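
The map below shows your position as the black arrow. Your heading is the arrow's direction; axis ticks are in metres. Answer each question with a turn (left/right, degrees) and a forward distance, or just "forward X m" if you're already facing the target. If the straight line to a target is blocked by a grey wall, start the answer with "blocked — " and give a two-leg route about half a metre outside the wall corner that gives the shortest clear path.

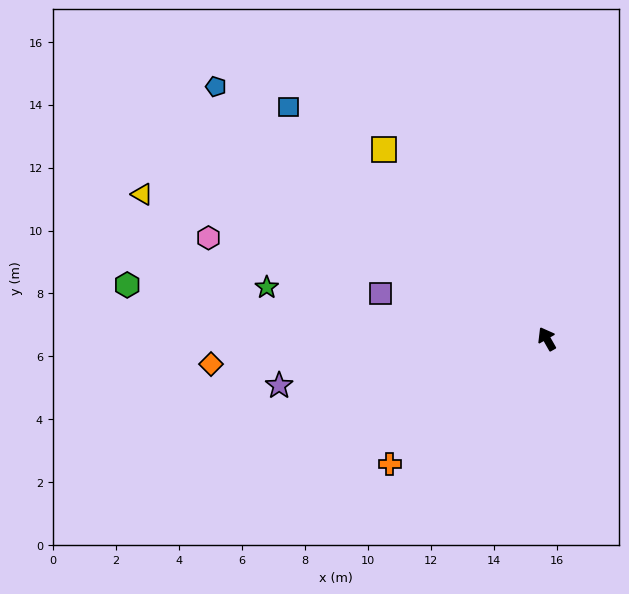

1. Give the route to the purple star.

turn left 70°, forward 8.6 m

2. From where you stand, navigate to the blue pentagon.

turn left 23°, forward 13.2 m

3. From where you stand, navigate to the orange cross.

turn left 99°, forward 6.4 m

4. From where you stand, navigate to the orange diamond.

turn left 65°, forward 10.7 m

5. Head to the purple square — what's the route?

turn left 45°, forward 5.5 m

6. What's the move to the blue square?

turn left 19°, forward 11.0 m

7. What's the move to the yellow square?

turn left 11°, forward 7.9 m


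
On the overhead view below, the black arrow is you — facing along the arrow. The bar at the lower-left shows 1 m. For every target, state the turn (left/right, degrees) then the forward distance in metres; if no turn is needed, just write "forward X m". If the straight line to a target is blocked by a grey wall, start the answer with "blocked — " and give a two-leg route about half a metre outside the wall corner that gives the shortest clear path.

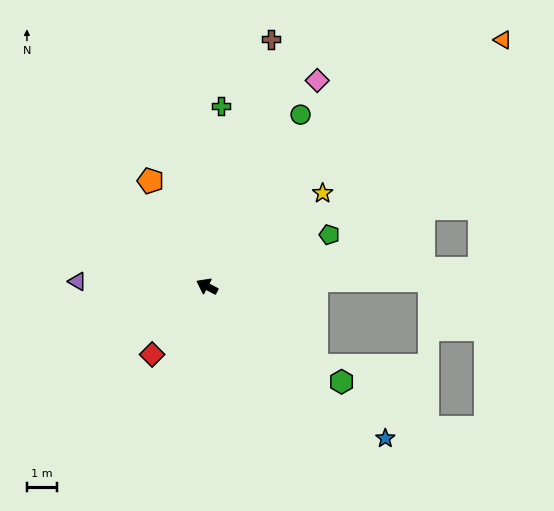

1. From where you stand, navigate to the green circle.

turn right 91°, forward 6.5 m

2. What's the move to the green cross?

turn right 67°, forward 6.1 m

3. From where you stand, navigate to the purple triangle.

turn left 25°, forward 4.3 m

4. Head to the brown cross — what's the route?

turn right 77°, forward 8.5 m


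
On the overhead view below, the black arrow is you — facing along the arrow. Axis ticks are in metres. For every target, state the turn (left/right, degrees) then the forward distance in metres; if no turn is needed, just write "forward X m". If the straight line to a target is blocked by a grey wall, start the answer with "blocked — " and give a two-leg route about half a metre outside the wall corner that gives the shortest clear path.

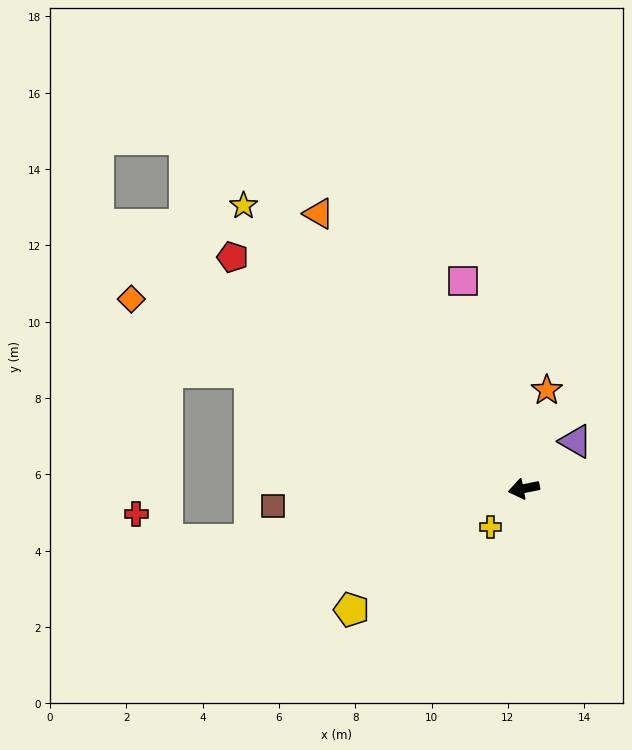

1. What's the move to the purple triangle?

turn right 149°, forward 1.8 m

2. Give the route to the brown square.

turn right 7°, forward 6.6 m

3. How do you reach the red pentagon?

turn right 50°, forward 9.7 m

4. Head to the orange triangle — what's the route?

turn right 64°, forward 9.0 m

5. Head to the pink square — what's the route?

turn right 85°, forward 5.7 m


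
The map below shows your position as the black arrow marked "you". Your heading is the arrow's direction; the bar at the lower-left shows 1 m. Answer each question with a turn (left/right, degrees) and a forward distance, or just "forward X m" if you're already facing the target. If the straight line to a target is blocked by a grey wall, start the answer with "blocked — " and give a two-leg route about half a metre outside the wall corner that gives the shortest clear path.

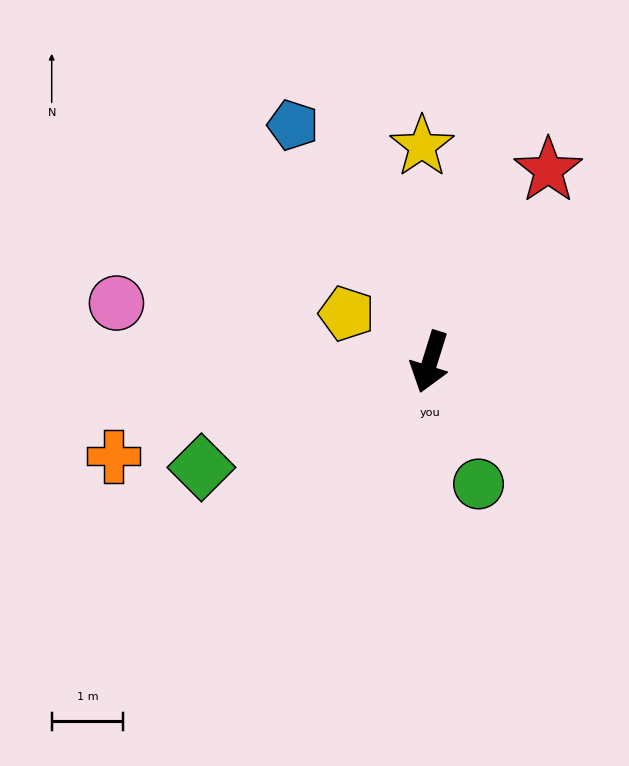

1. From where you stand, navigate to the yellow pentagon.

turn right 103°, forward 1.4 m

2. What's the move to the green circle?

turn left 39°, forward 1.8 m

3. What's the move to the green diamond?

turn right 48°, forward 3.5 m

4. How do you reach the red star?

turn left 166°, forward 3.2 m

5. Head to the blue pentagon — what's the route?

turn right 133°, forward 3.8 m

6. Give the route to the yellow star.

turn right 161°, forward 3.0 m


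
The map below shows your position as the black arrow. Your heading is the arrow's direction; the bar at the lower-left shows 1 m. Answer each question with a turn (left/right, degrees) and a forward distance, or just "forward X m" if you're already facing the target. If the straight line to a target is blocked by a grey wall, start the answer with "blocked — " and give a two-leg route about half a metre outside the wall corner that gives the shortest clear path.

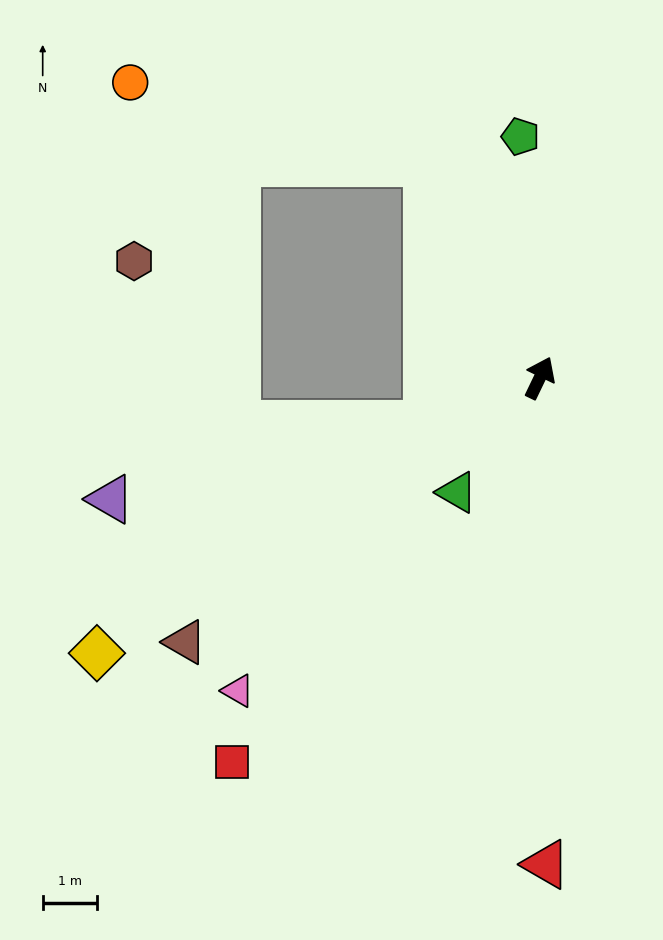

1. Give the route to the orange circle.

blocked — turn left 53°, forward 4.4 m, then turn left 47°, forward 5.6 m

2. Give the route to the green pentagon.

turn left 30°, forward 4.4 m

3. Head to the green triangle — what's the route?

turn left 170°, forward 2.6 m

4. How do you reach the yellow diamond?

turn left 148°, forward 9.6 m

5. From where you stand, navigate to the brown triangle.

turn left 152°, forward 8.1 m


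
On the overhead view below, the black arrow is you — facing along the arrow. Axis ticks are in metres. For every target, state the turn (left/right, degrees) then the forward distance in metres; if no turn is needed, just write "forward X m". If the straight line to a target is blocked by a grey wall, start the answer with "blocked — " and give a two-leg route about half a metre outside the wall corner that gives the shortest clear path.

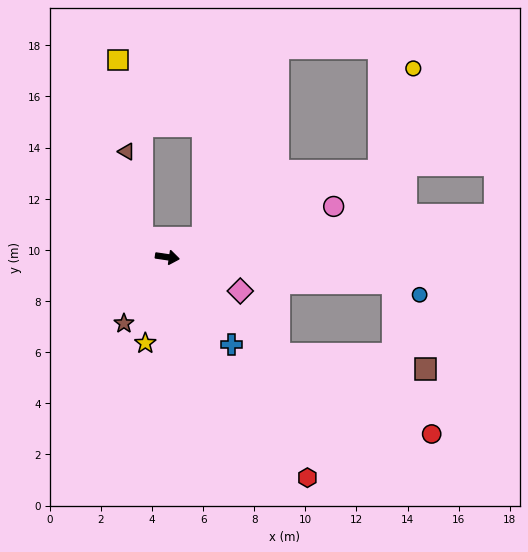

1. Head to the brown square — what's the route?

blocked — turn right 32°, forward 5.8 m, then turn left 34°, forward 5.7 m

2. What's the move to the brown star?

turn right 115°, forward 3.1 m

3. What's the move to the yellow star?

turn right 96°, forward 3.5 m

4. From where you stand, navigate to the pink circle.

turn left 25°, forward 6.8 m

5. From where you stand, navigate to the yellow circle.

blocked — turn left 31°, forward 8.9 m, then turn left 48°, forward 4.2 m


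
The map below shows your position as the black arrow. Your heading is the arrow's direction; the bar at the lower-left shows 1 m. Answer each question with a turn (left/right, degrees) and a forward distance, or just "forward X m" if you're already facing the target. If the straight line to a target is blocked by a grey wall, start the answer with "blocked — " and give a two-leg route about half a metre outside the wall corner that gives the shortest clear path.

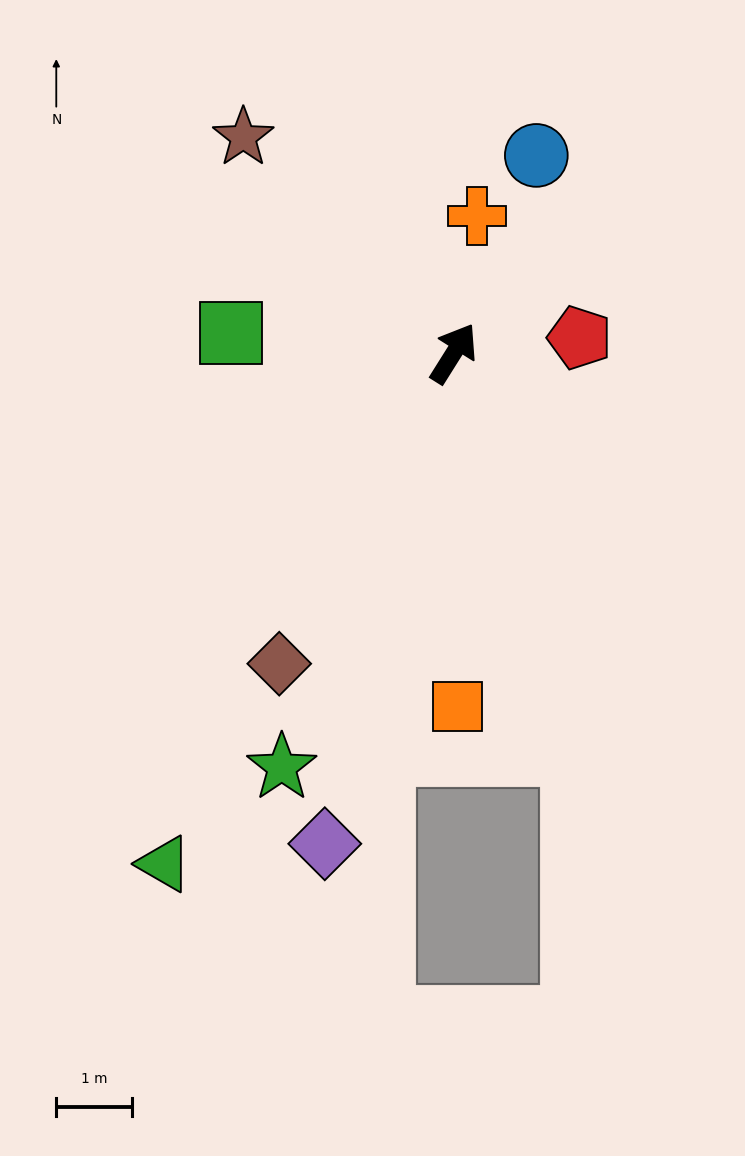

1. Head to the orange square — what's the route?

turn right 147°, forward 4.7 m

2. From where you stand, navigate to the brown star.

turn left 76°, forward 4.0 m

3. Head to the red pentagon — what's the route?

turn right 51°, forward 1.7 m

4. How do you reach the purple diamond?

turn right 163°, forward 6.7 m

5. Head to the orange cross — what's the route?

turn left 22°, forward 1.8 m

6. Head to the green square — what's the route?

turn left 117°, forward 3.0 m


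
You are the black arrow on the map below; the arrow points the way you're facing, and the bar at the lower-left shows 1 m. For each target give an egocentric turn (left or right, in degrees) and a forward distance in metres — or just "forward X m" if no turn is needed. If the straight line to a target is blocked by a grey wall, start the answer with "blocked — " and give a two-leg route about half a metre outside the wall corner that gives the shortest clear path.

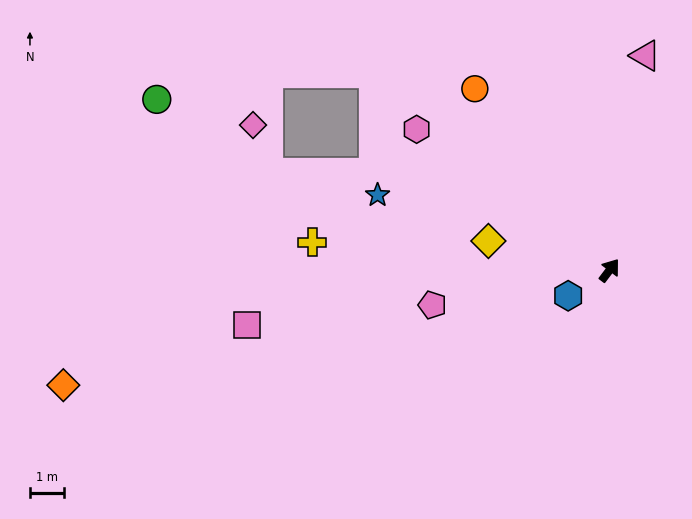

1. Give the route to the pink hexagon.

turn left 91°, forward 6.9 m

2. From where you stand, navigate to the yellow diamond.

turn left 113°, forward 3.6 m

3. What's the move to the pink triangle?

turn left 28°, forward 6.3 m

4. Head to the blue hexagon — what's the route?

turn left 159°, forward 1.4 m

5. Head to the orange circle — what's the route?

turn left 74°, forward 6.5 m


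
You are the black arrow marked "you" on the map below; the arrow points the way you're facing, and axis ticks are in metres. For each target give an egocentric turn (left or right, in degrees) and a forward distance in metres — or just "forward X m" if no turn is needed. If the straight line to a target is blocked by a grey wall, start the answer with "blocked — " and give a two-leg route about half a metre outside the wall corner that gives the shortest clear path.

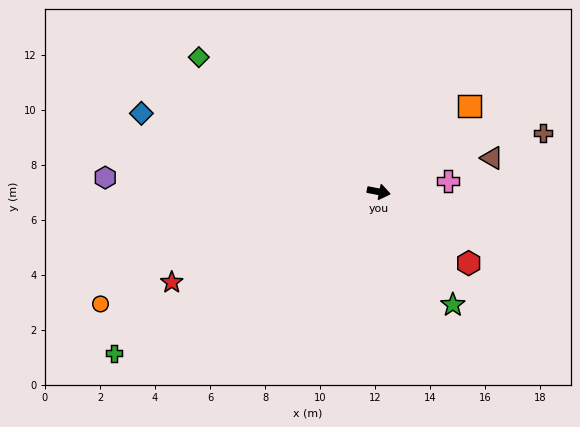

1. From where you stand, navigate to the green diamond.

turn left 154°, forward 8.2 m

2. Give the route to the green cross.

turn right 138°, forward 11.3 m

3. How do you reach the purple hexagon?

turn right 172°, forward 10.0 m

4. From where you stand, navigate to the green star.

turn right 46°, forward 4.9 m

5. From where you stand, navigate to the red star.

turn right 145°, forward 8.2 m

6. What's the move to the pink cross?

turn left 20°, forward 2.5 m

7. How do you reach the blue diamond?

turn left 173°, forward 9.1 m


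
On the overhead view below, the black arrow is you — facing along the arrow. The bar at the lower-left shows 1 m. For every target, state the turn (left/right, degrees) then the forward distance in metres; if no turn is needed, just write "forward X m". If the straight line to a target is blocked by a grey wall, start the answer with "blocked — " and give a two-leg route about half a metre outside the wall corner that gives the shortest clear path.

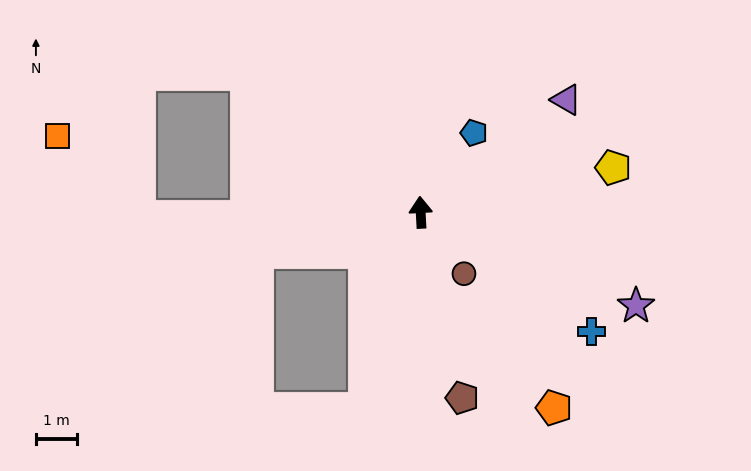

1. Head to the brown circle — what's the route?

turn right 148°, forward 1.8 m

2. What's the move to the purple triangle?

turn right 55°, forward 4.5 m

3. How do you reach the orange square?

blocked — turn left 88°, forward 6.8 m, then turn right 46°, forward 2.8 m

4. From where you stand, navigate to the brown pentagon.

turn right 170°, forward 4.6 m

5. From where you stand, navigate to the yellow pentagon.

turn right 80°, forward 4.8 m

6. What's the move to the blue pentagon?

turn right 37°, forward 2.3 m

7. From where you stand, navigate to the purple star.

turn right 116°, forward 5.7 m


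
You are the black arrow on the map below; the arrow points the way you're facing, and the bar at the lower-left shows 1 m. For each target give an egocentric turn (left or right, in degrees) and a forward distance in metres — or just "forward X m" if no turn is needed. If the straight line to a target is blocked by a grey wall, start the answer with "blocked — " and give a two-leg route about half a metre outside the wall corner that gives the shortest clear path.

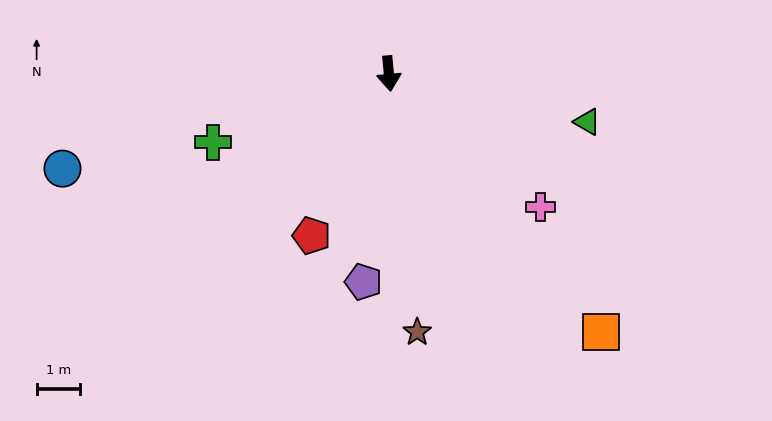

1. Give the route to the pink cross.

turn left 43°, forward 4.6 m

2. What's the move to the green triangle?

turn left 71°, forward 4.7 m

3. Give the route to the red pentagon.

turn right 31°, forward 4.1 m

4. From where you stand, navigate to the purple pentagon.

turn right 12°, forward 4.8 m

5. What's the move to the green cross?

turn right 74°, forward 4.3 m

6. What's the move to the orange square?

turn left 34°, forward 7.6 m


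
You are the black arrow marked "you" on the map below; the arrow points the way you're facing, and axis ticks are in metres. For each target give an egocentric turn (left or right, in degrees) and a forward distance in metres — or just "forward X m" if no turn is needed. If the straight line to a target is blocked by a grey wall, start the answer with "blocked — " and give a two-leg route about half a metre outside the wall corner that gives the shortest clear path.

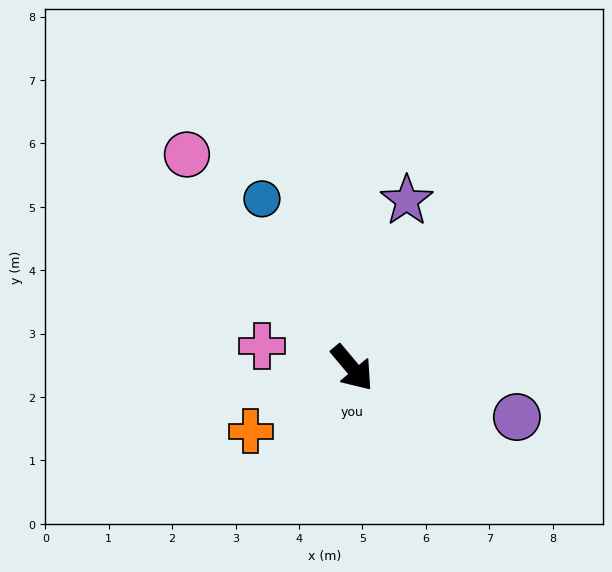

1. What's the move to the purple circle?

turn left 33°, forward 2.7 m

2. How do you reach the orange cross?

turn right 98°, forward 1.9 m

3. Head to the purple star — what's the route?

turn left 122°, forward 2.8 m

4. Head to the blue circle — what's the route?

turn left 168°, forward 3.0 m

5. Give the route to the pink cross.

turn right 144°, forward 1.5 m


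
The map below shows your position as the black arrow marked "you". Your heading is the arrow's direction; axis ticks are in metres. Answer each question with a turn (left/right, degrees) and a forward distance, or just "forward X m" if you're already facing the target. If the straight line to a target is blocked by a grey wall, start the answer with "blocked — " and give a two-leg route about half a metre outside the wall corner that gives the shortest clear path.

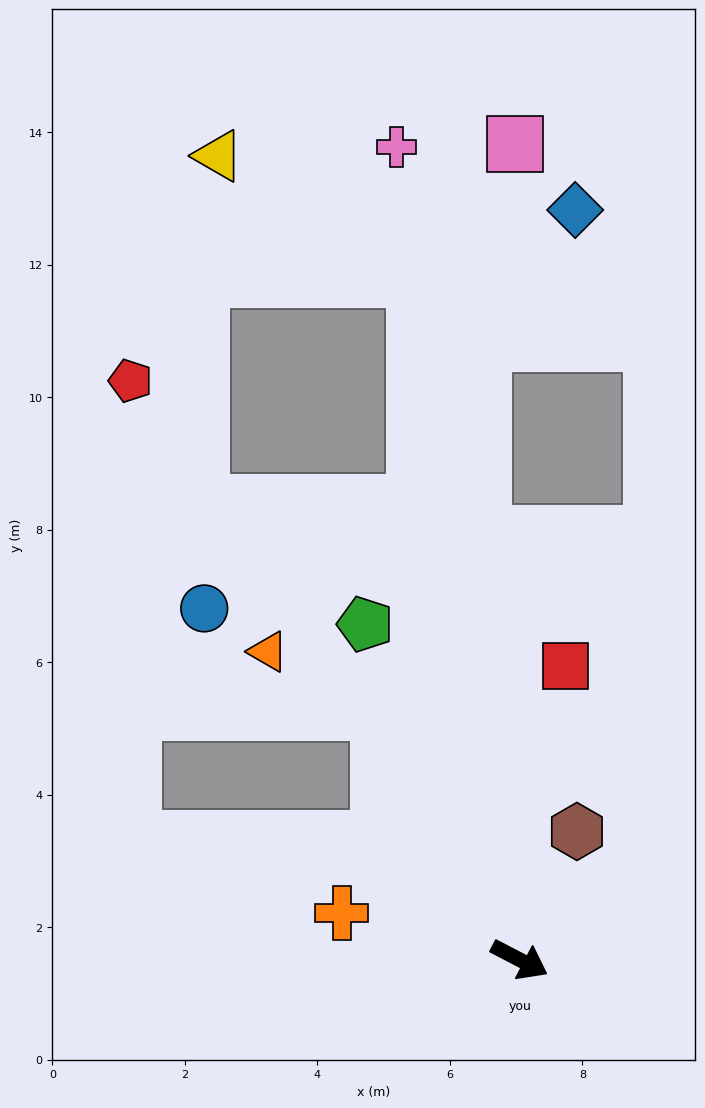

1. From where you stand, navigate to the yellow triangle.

blocked — turn left 126°, forward 10.4 m, then turn left 49°, forward 3.5 m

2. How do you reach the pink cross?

turn left 126°, forward 12.4 m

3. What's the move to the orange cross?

turn right 167°, forward 2.8 m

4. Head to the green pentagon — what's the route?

turn left 142°, forward 5.6 m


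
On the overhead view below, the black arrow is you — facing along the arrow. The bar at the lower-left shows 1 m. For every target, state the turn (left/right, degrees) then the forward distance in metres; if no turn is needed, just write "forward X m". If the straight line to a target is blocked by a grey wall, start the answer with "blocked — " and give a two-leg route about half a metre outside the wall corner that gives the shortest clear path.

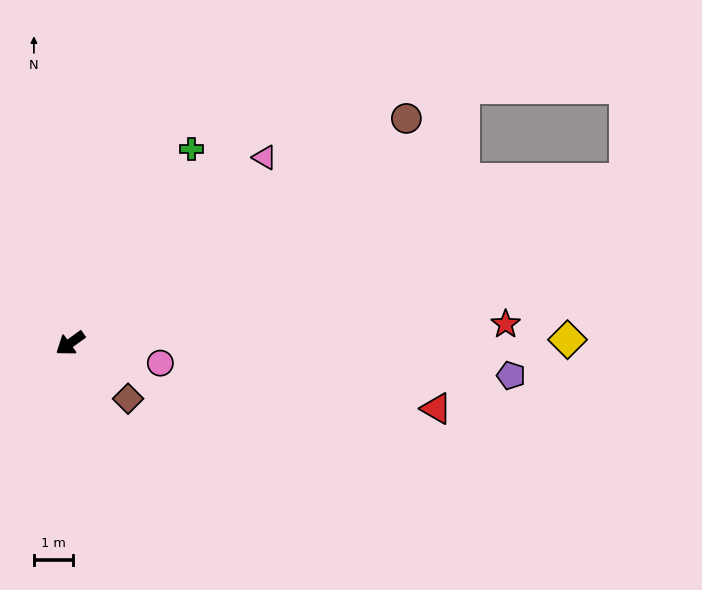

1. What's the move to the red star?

turn left 147°, forward 11.1 m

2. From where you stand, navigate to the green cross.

turn right 158°, forward 5.8 m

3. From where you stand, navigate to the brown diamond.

turn left 100°, forward 2.0 m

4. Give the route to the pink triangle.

turn right 172°, forward 6.8 m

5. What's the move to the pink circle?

turn left 132°, forward 2.3 m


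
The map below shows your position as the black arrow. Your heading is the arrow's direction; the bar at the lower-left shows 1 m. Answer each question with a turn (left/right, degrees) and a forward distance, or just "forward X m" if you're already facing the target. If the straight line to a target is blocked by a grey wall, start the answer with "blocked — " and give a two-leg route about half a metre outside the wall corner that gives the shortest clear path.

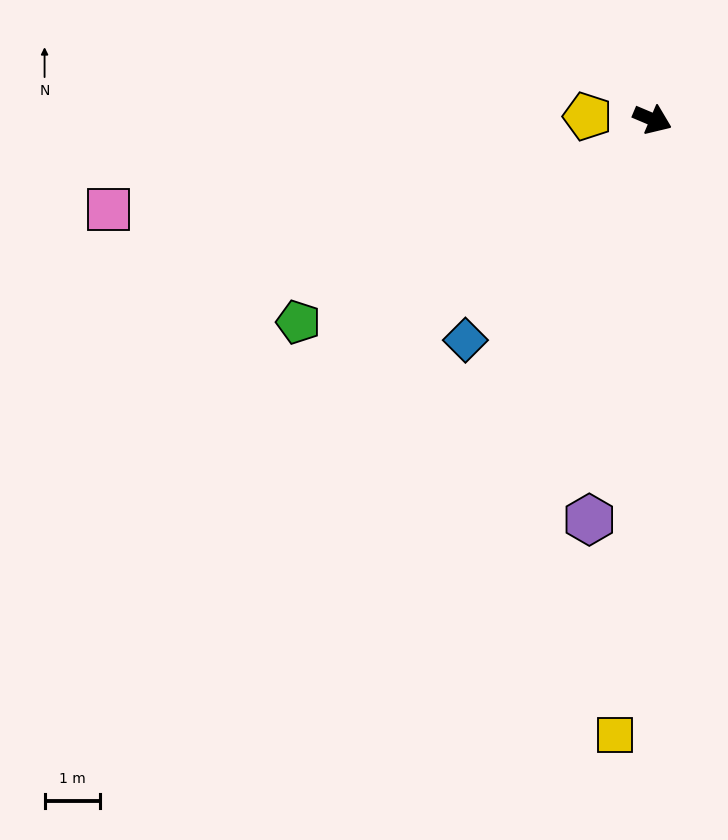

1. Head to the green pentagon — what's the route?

turn right 127°, forward 7.3 m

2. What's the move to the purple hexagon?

turn right 76°, forward 7.3 m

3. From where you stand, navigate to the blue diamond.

turn right 107°, forward 5.2 m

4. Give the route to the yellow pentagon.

turn right 160°, forward 1.2 m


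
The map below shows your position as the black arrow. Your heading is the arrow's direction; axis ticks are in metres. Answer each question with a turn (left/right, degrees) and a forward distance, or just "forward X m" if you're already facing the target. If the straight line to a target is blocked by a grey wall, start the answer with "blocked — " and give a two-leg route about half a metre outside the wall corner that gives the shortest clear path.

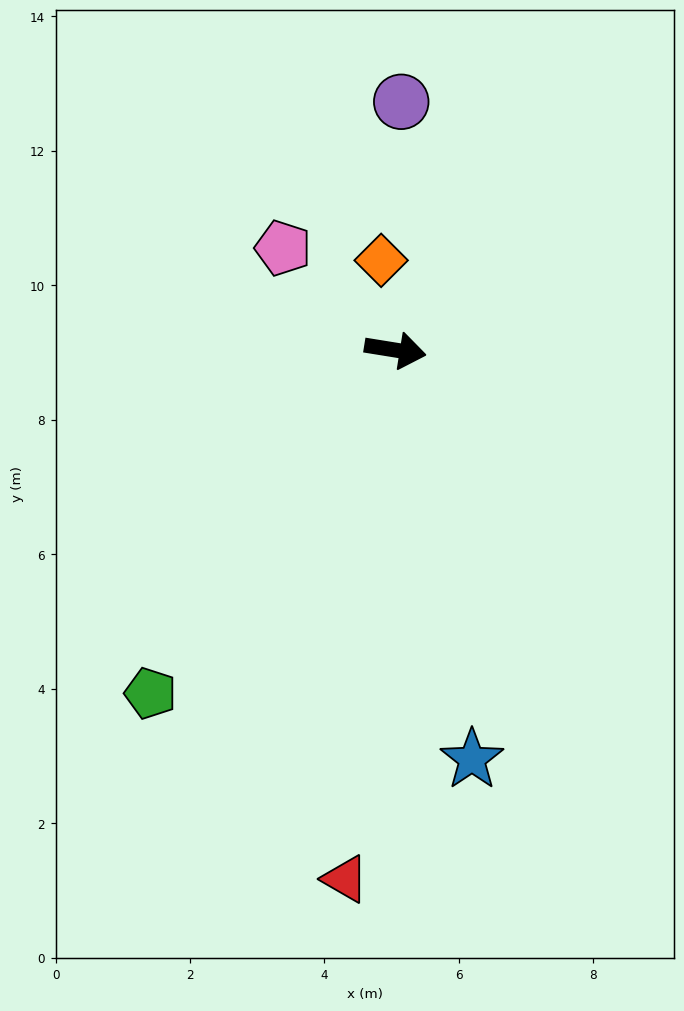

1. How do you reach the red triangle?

turn right 86°, forward 7.9 m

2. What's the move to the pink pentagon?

turn left 147°, forward 2.3 m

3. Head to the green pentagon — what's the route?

turn right 116°, forward 6.3 m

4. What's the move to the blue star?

turn right 70°, forward 6.2 m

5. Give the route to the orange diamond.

turn left 108°, forward 1.4 m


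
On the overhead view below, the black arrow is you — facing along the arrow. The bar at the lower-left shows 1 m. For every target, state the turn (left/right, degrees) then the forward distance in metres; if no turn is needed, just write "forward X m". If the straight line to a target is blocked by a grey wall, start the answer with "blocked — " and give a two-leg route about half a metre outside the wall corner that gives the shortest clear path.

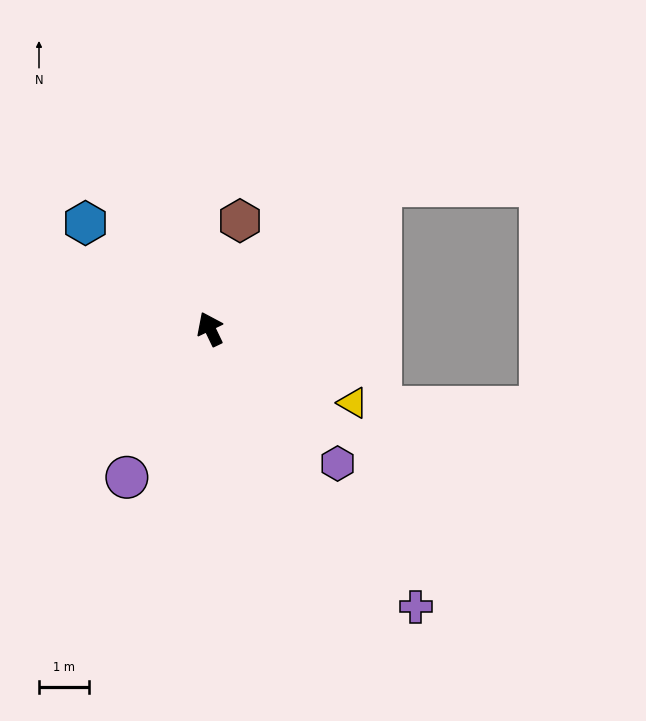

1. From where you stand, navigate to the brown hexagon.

turn right 41°, forward 2.3 m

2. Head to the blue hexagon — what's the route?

turn left 24°, forward 3.3 m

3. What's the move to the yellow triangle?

turn right 143°, forward 3.2 m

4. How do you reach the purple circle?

turn left 125°, forward 3.4 m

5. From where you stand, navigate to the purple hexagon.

turn right 162°, forward 3.7 m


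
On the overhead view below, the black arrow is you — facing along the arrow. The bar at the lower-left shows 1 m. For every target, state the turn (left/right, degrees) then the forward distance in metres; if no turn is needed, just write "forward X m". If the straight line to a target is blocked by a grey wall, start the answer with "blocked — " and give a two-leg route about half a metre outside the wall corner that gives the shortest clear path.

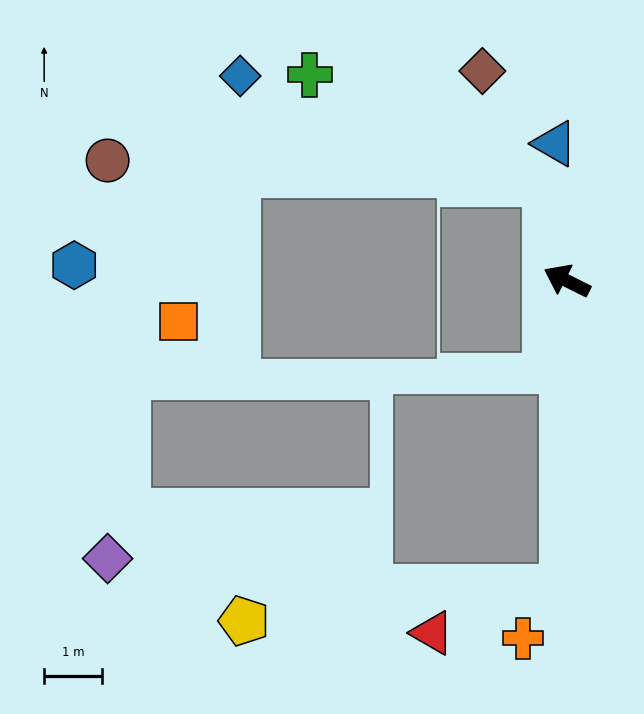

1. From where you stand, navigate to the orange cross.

blocked — turn left 116°, forward 5.3 m, then turn right 39°, forward 1.1 m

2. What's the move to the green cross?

blocked — turn right 52°, forward 1.7 m, then turn left 54°, forward 4.5 m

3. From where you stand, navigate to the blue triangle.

turn right 58°, forward 2.4 m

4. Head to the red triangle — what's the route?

blocked — turn left 116°, forward 5.3 m, then turn right 71°, forward 2.4 m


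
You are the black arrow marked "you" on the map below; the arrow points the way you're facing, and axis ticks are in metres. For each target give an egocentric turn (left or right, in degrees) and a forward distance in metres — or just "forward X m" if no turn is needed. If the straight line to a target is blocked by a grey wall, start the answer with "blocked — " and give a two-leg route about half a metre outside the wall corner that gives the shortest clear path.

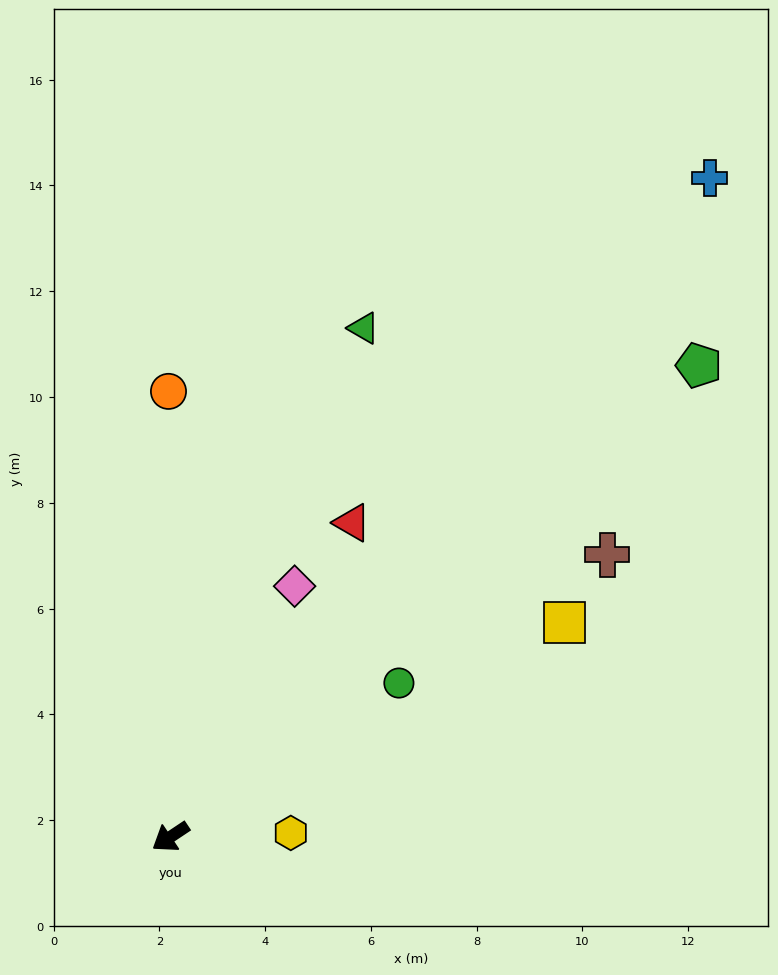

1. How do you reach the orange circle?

turn right 123°, forward 8.4 m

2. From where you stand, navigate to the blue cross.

turn right 163°, forward 16.1 m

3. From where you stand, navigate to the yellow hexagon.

turn left 148°, forward 2.3 m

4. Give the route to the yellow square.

turn left 175°, forward 8.5 m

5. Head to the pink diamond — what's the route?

turn right 150°, forward 5.3 m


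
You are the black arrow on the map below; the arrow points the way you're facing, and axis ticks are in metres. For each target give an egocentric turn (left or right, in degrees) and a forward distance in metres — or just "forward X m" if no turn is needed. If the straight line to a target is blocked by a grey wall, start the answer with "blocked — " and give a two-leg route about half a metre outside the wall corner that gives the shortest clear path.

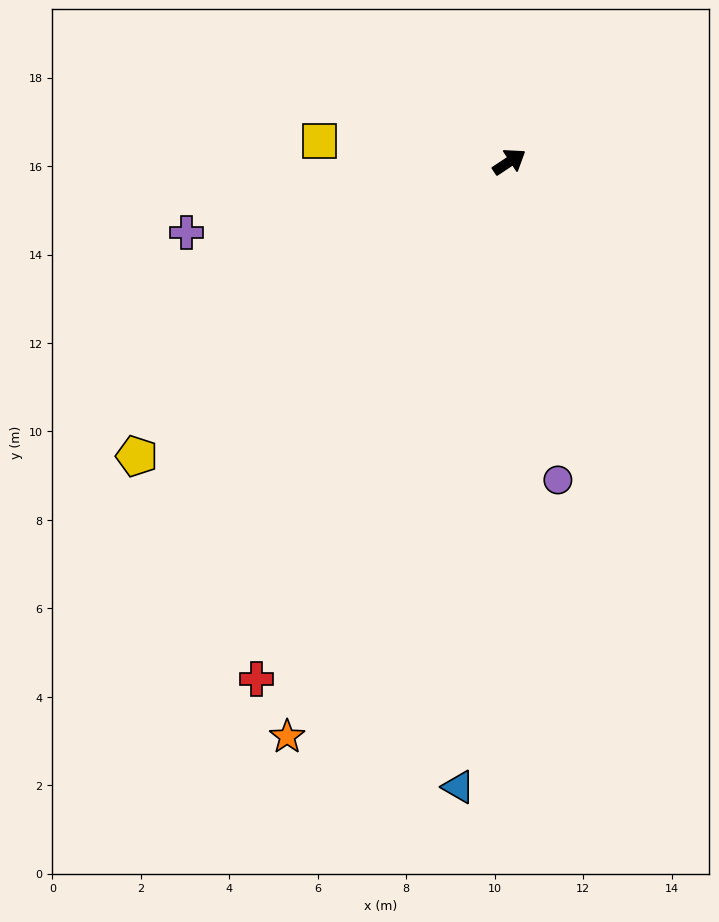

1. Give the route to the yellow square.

turn left 140°, forward 4.3 m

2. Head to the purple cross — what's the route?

turn left 159°, forward 7.5 m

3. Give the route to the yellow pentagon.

turn right 175°, forward 10.7 m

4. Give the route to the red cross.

turn right 150°, forward 13.0 m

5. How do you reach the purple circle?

turn right 115°, forward 7.3 m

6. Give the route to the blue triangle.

turn right 128°, forward 14.2 m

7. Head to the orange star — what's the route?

turn right 145°, forward 13.9 m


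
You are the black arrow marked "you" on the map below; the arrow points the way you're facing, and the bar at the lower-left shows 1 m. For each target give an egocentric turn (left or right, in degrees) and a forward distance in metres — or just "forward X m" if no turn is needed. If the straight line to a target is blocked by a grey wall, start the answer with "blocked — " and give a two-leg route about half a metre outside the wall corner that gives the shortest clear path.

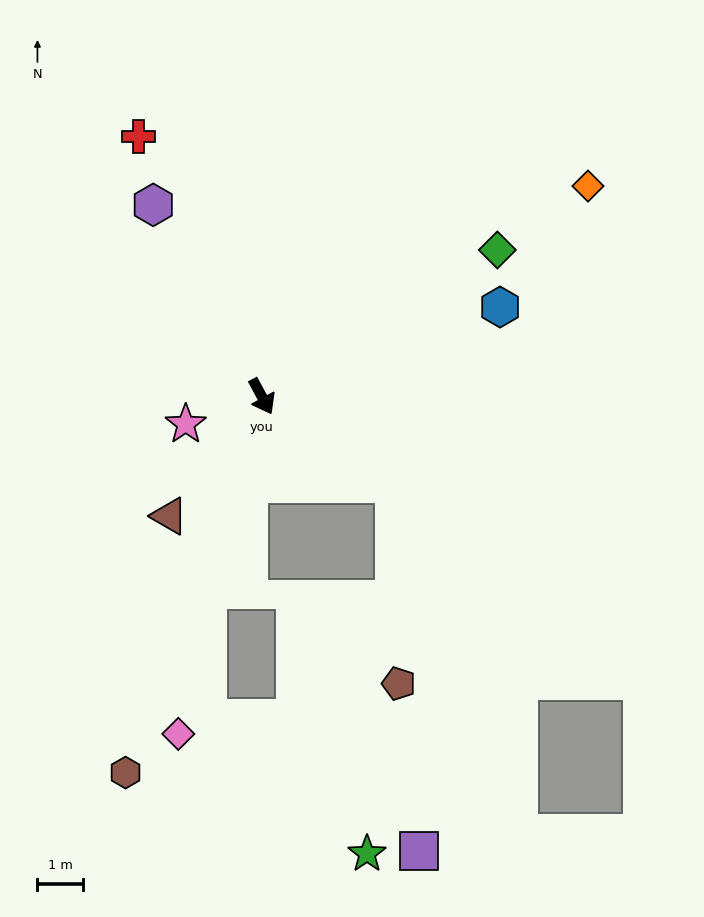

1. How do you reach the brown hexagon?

turn right 48°, forward 8.8 m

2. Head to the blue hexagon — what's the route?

turn left 82°, forward 5.6 m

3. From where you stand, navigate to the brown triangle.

turn right 66°, forward 3.3 m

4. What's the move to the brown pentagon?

blocked — turn left 28°, forward 3.5 m, then turn right 55°, forward 4.4 m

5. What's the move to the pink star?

turn right 98°, forward 1.8 m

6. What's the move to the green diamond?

turn left 93°, forward 6.1 m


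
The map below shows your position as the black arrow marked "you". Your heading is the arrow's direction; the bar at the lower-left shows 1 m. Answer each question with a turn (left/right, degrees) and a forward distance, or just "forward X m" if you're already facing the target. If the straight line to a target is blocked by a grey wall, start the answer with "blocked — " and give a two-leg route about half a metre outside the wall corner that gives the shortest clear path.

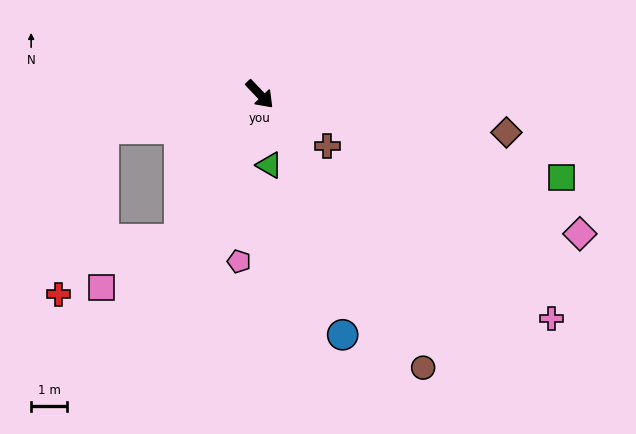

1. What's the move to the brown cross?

turn left 9°, forward 2.4 m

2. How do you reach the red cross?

blocked — turn right 121°, forward 4.4 m, then turn left 62°, forward 4.8 m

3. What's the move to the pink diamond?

turn left 23°, forward 9.7 m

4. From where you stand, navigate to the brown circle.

turn right 13°, forward 8.8 m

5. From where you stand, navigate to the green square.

turn left 31°, forward 8.7 m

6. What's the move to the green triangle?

turn right 36°, forward 2.0 m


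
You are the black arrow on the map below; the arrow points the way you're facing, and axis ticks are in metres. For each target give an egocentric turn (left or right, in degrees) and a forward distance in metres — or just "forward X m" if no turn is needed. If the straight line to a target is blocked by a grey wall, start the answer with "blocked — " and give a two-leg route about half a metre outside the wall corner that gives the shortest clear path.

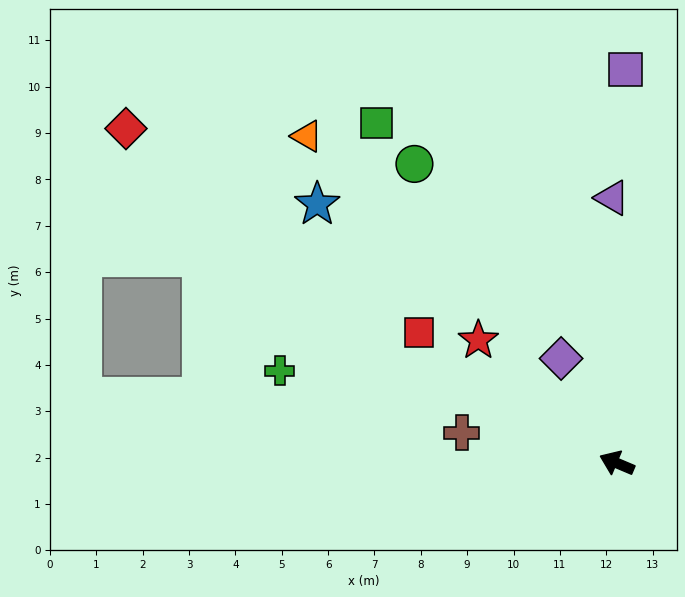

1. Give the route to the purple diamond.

turn right 39°, forward 2.6 m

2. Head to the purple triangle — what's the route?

turn right 66°, forward 5.7 m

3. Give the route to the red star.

turn right 19°, forward 4.0 m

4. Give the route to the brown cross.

turn left 12°, forward 3.4 m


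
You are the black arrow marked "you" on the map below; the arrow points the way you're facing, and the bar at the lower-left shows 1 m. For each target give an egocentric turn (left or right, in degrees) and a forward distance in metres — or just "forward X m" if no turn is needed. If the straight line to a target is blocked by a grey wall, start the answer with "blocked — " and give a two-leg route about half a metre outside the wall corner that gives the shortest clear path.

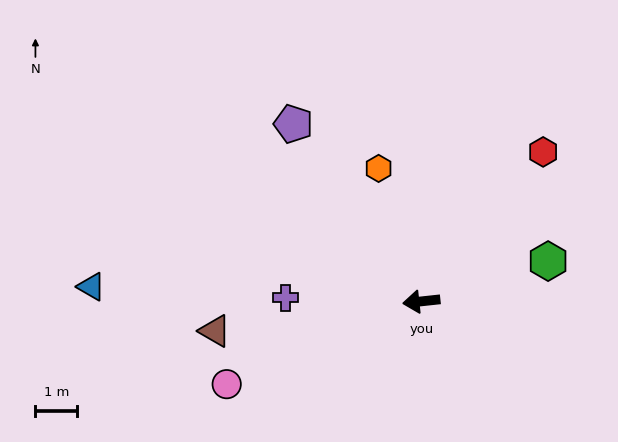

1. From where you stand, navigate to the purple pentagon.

turn right 60°, forward 5.3 m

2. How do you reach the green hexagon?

turn right 169°, forward 3.2 m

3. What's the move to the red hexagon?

turn right 135°, forward 4.6 m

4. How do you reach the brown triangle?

turn left 2°, forward 5.0 m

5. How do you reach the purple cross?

turn right 8°, forward 3.3 m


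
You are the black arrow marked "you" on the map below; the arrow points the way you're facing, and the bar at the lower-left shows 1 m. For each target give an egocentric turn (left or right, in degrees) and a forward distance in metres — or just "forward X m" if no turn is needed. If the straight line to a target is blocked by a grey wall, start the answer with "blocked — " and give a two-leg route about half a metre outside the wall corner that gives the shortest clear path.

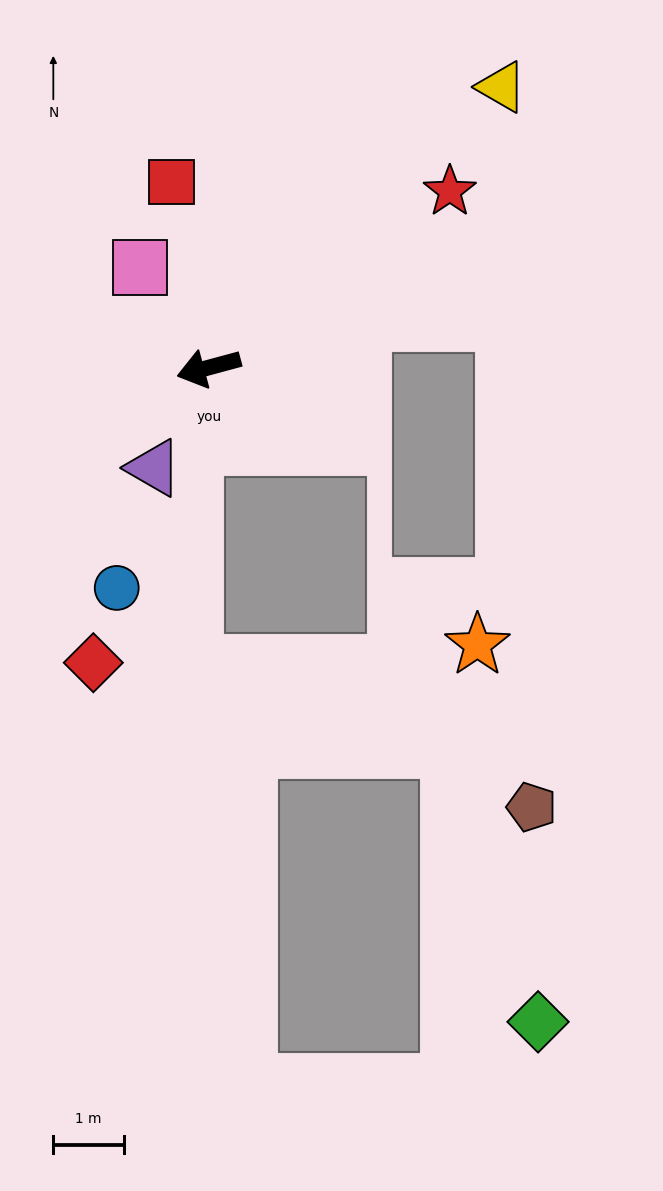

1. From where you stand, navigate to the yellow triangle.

turn right 151°, forward 5.7 m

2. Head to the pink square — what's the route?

turn right 71°, forward 1.7 m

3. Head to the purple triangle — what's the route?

turn left 46°, forward 1.6 m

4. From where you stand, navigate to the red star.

turn right 159°, forward 4.2 m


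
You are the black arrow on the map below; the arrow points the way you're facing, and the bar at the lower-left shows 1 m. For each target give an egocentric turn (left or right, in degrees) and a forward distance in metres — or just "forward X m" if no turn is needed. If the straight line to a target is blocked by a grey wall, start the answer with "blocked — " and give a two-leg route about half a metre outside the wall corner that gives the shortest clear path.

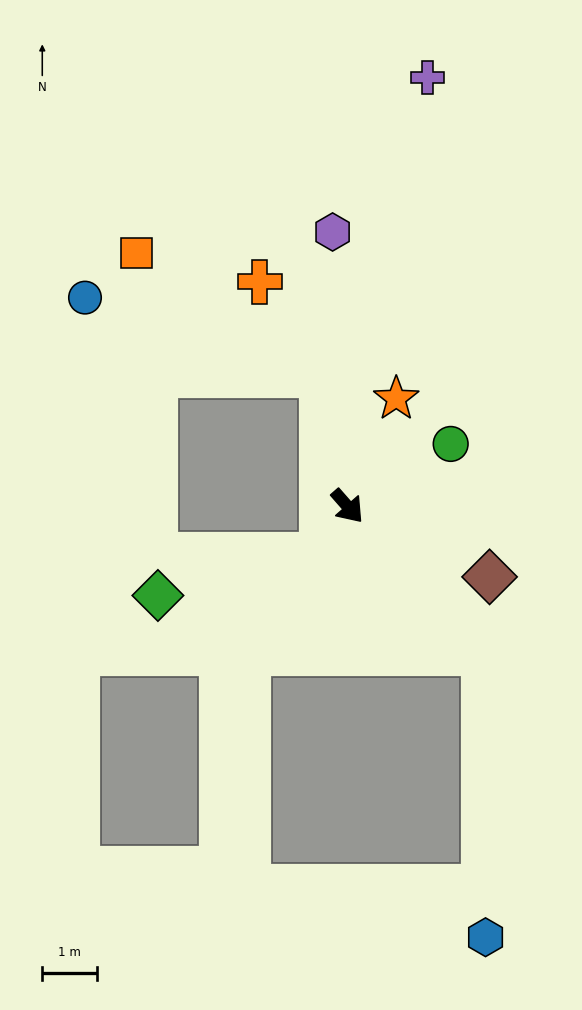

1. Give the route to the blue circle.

blocked — turn left 150°, forward 2.5 m, then turn left 61°, forward 4.6 m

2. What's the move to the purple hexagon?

turn left 142°, forward 5.0 m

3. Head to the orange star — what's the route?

turn left 114°, forward 2.2 m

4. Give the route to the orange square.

blocked — turn left 150°, forward 2.5 m, then turn left 46°, forward 4.1 m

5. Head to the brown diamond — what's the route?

turn left 22°, forward 2.9 m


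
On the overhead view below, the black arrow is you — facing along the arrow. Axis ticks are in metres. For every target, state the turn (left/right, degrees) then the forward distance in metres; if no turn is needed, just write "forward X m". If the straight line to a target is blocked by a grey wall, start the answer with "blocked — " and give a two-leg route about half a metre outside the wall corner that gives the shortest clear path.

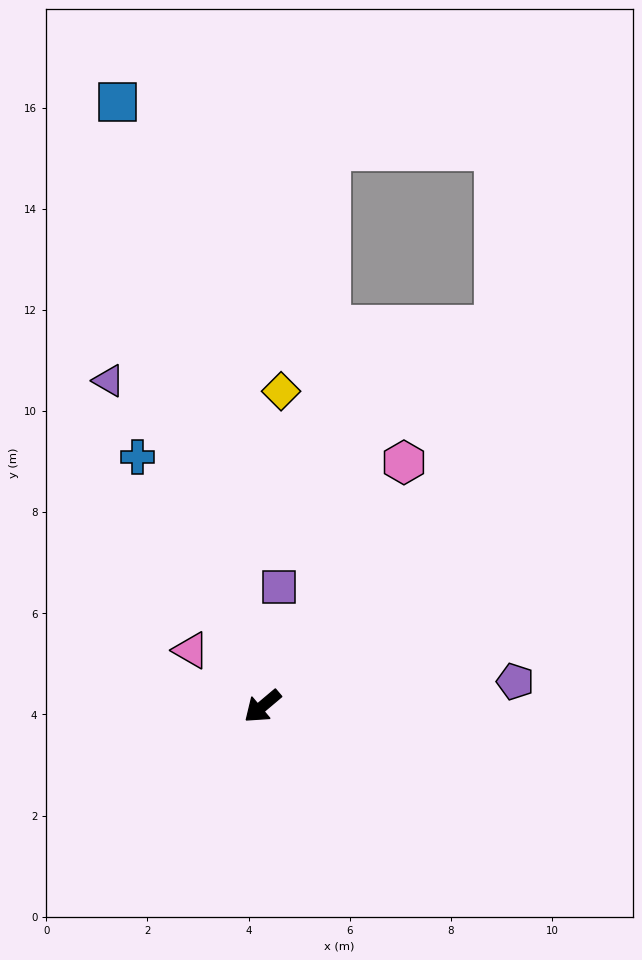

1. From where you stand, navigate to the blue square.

turn right 117°, forward 12.3 m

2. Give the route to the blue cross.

turn right 104°, forward 5.5 m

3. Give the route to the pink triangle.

turn right 78°, forward 1.8 m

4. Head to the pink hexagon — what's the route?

turn right 160°, forward 5.6 m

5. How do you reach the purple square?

turn right 138°, forward 2.4 m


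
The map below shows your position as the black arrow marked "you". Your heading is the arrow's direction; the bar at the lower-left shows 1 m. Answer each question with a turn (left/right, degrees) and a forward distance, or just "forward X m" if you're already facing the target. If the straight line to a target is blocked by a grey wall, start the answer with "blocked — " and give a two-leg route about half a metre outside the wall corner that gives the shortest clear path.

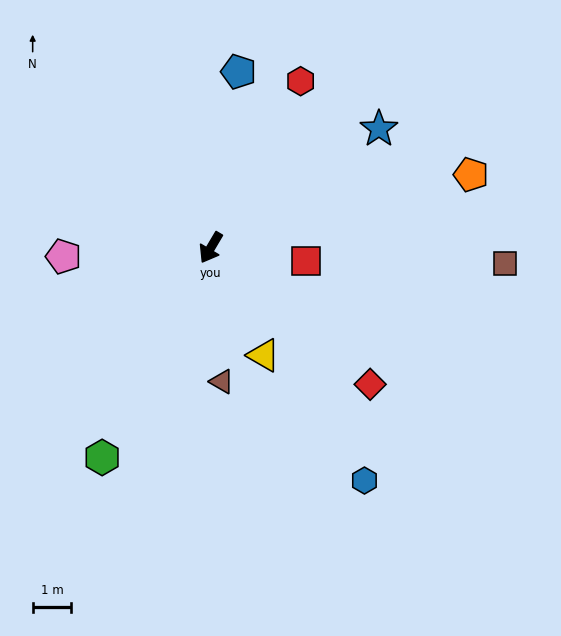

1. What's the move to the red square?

turn left 113°, forward 2.5 m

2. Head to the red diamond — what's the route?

turn left 80°, forward 5.4 m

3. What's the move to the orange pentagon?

turn left 136°, forward 7.0 m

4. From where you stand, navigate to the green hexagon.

turn left 3°, forward 6.1 m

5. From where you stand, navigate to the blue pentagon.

turn right 158°, forward 4.6 m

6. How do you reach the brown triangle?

turn left 35°, forward 3.5 m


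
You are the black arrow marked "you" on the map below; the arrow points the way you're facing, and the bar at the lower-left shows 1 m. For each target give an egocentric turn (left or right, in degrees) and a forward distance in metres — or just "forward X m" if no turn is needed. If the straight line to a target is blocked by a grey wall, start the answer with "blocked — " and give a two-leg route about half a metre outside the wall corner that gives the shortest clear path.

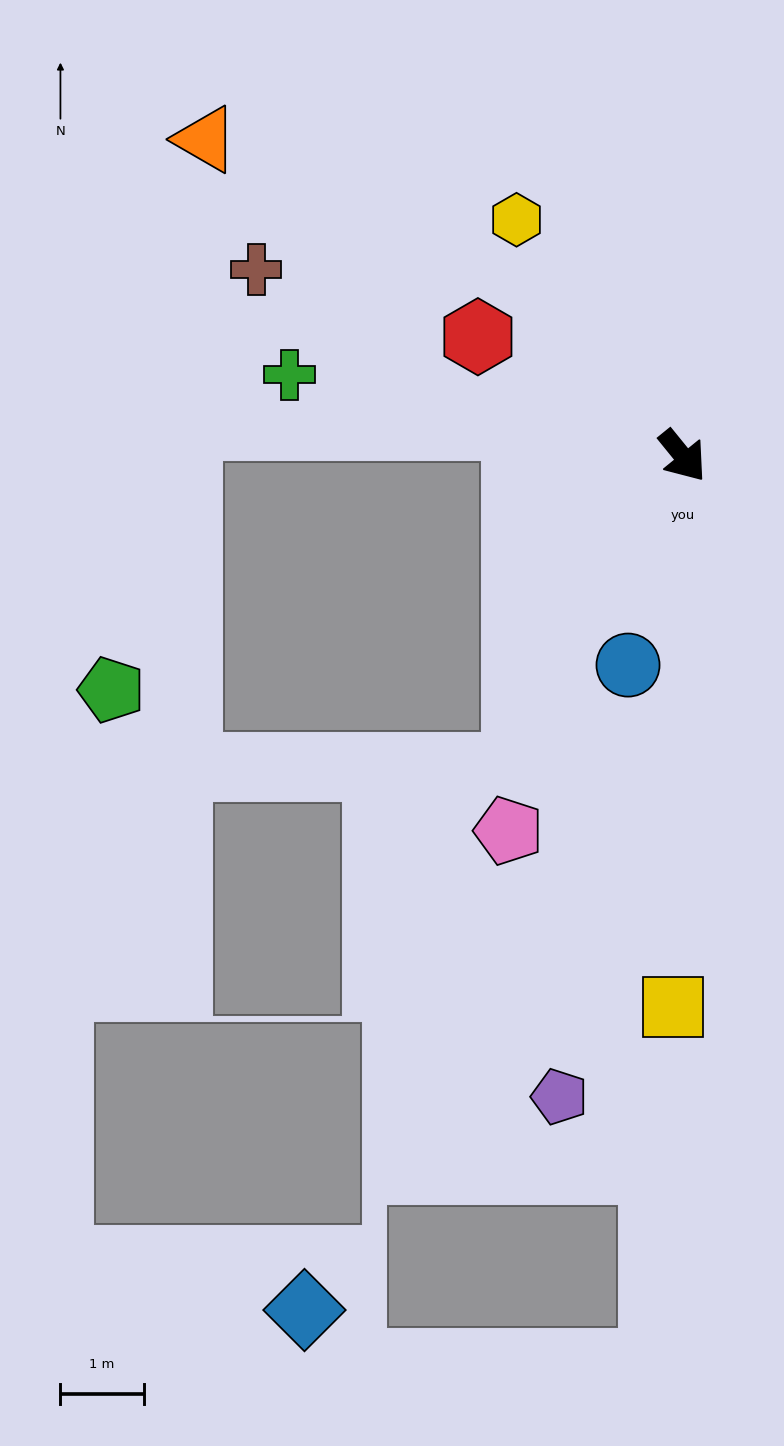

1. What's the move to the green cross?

turn right 141°, forward 4.8 m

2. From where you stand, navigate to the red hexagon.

turn right 159°, forward 2.8 m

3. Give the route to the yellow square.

turn right 40°, forward 6.6 m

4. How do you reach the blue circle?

turn right 54°, forward 2.6 m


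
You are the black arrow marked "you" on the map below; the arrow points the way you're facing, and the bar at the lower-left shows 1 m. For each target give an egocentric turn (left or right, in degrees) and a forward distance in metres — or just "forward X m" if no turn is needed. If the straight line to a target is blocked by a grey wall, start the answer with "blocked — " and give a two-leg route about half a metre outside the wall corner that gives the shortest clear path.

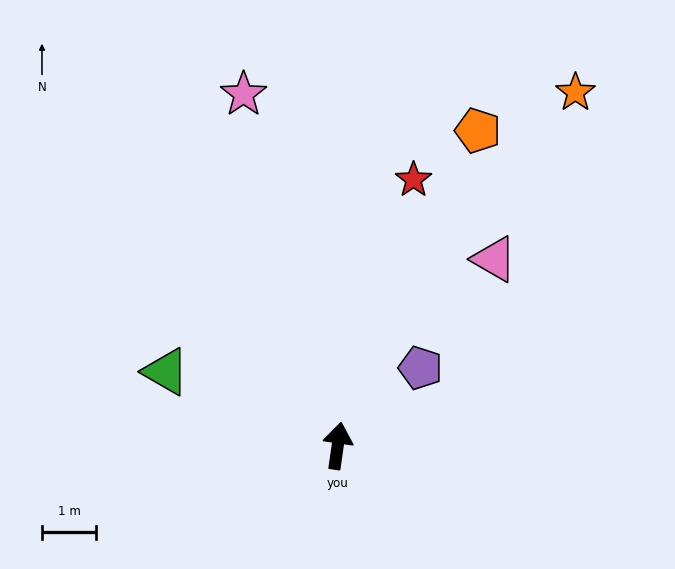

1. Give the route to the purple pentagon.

turn right 39°, forward 2.1 m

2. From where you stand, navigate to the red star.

turn right 8°, forward 5.1 m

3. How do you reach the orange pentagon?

turn right 16°, forward 6.4 m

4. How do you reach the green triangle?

turn left 75°, forward 3.5 m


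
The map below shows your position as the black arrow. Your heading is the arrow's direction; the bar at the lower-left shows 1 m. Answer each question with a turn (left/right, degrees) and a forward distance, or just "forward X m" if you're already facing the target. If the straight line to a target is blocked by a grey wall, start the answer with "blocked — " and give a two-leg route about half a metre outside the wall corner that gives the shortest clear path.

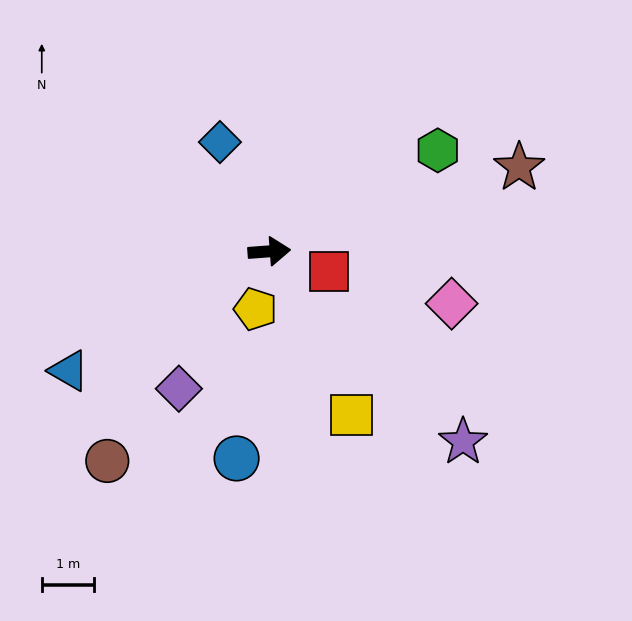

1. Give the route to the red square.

turn right 23°, forward 1.2 m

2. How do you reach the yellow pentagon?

turn right 108°, forward 1.1 m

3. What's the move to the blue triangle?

turn right 153°, forward 4.4 m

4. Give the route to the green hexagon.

turn left 27°, forward 3.7 m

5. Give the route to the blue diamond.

turn left 110°, forward 2.3 m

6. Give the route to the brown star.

turn left 14°, forward 5.0 m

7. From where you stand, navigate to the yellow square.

turn right 68°, forward 3.5 m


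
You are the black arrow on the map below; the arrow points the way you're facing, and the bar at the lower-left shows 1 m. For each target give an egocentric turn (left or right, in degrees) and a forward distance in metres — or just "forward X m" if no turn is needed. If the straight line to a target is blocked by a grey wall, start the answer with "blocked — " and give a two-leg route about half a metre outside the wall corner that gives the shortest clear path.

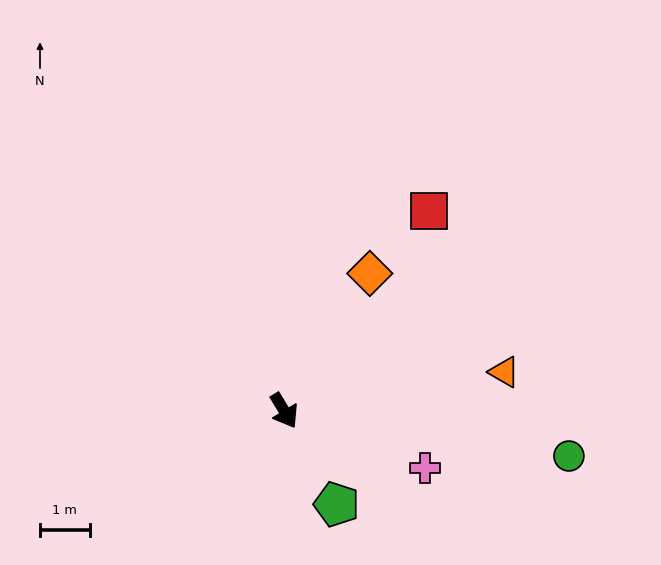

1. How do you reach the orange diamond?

turn left 117°, forward 3.3 m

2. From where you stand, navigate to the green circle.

turn left 50°, forward 5.8 m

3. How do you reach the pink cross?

turn left 37°, forward 3.1 m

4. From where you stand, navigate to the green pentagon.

forward 2.2 m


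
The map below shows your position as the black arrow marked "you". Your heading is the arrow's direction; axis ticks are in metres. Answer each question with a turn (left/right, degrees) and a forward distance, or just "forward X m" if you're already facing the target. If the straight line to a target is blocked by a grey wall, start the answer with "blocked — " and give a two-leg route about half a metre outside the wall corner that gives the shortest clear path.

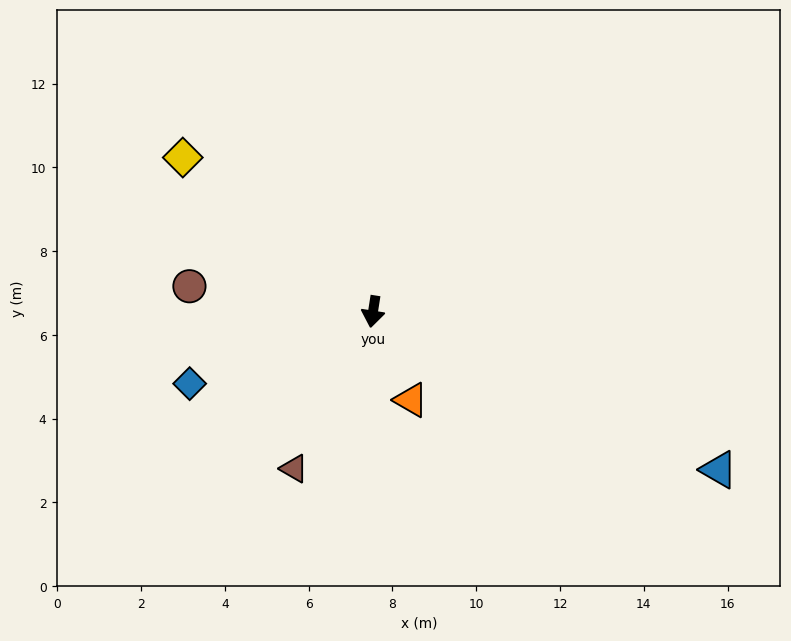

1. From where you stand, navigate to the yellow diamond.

turn right 120°, forward 5.8 m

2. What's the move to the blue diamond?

turn right 60°, forward 4.7 m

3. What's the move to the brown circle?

turn right 89°, forward 4.4 m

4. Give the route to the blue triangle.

turn left 74°, forward 9.1 m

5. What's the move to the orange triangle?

turn left 32°, forward 2.3 m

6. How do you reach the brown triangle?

turn right 18°, forward 4.2 m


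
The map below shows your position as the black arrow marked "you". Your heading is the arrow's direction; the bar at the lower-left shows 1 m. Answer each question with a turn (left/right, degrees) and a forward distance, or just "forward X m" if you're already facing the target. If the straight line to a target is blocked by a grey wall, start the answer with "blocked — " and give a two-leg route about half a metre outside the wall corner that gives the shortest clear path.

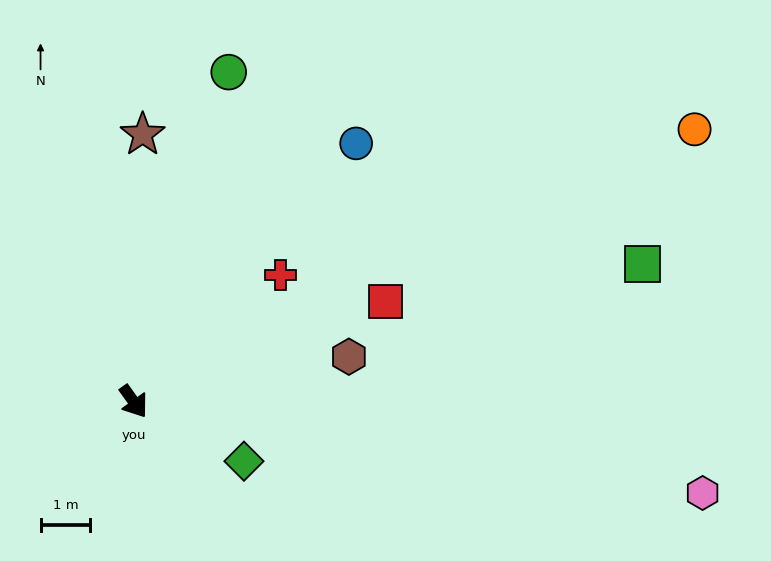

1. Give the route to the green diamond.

turn left 26°, forward 2.5 m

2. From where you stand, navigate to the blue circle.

turn left 104°, forward 6.8 m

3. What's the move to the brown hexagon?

turn left 66°, forward 4.4 m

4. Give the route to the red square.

turn left 76°, forward 5.4 m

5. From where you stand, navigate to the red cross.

turn left 95°, forward 3.9 m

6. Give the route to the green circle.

turn left 128°, forward 6.9 m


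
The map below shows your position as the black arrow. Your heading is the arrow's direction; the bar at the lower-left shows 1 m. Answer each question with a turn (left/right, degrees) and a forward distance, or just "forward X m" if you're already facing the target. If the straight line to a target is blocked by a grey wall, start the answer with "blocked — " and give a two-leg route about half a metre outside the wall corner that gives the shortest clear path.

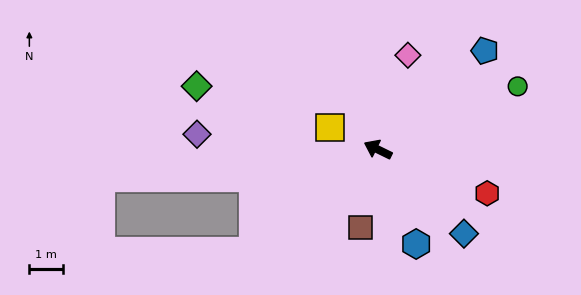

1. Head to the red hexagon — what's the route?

turn right 176°, forward 3.5 m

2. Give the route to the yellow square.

forward 1.6 m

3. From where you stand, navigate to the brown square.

turn left 104°, forward 2.4 m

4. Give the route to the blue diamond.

turn left 162°, forward 3.6 m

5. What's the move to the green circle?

turn right 130°, forward 4.5 m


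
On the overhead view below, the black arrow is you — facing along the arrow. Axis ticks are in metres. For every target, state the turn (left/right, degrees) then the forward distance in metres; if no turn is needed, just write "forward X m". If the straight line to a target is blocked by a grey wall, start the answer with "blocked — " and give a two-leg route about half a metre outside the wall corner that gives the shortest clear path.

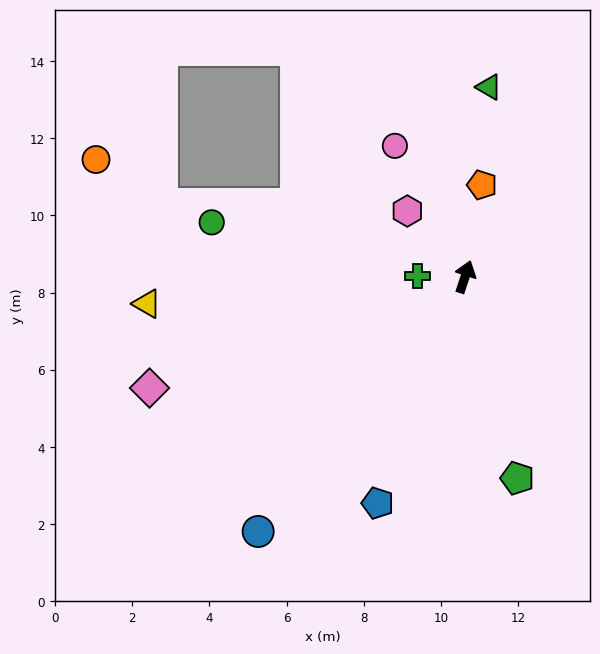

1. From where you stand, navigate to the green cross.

turn left 107°, forward 1.2 m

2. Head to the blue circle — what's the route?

turn left 159°, forward 8.5 m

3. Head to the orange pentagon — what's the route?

turn left 8°, forward 2.4 m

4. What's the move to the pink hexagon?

turn left 59°, forward 2.3 m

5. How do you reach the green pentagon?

turn right 147°, forward 5.4 m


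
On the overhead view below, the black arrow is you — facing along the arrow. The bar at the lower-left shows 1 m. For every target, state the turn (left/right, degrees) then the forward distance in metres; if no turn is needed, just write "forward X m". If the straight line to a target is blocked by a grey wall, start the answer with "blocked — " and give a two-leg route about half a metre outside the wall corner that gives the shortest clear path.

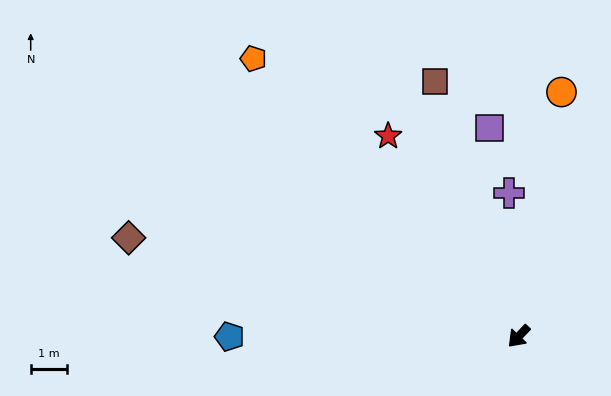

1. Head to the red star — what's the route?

turn right 103°, forward 6.6 m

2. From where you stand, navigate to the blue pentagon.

turn right 46°, forward 8.0 m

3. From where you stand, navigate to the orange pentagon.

turn right 93°, forward 10.6 m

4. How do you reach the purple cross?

turn right 132°, forward 4.0 m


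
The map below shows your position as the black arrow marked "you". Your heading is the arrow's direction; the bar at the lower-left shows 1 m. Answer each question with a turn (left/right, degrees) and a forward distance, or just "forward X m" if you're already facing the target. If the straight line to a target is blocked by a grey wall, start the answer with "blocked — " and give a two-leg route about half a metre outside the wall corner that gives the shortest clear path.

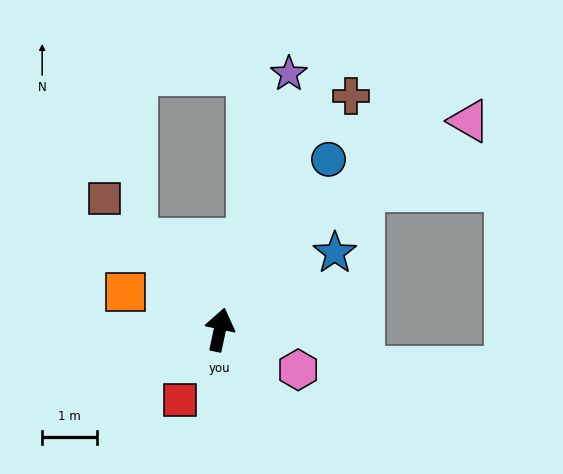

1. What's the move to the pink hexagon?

turn right 105°, forward 1.6 m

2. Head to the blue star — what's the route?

turn right 44°, forward 2.5 m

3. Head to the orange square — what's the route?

turn left 80°, forward 1.9 m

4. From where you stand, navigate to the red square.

turn left 163°, forward 1.5 m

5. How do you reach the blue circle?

turn right 21°, forward 3.7 m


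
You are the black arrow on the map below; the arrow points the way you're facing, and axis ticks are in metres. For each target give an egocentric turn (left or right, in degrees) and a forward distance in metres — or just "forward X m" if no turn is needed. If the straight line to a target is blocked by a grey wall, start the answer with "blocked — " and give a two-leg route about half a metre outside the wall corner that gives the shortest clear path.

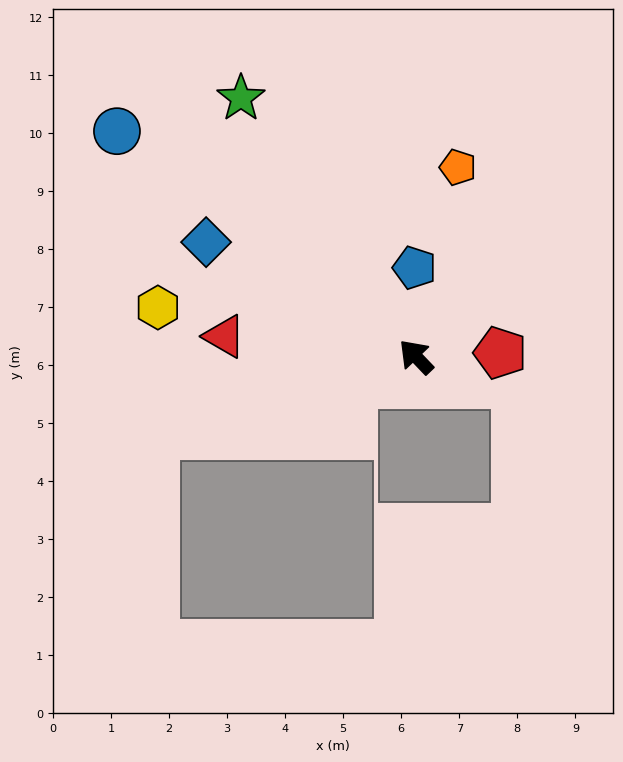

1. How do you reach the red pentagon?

turn right 131°, forward 1.5 m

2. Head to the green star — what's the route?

turn right 10°, forward 5.4 m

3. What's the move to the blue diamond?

turn left 18°, forward 4.1 m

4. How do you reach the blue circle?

turn left 9°, forward 6.5 m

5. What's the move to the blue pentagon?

turn right 43°, forward 1.5 m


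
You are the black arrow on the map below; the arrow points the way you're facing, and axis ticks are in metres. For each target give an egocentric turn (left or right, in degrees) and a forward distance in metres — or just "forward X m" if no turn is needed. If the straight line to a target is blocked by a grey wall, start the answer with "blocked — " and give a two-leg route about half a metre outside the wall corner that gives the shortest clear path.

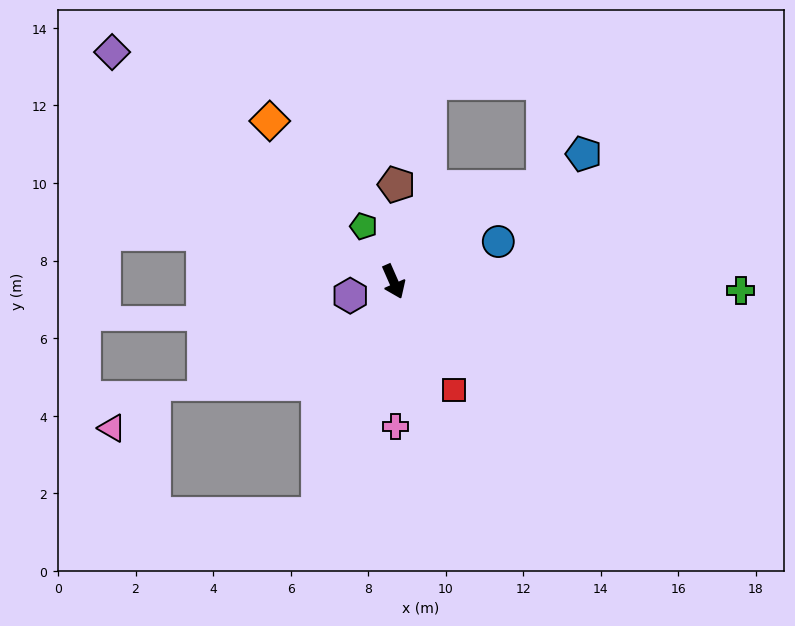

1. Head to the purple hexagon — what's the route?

turn right 96°, forward 1.2 m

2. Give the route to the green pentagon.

turn right 175°, forward 1.6 m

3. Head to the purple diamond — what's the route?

turn right 153°, forward 9.4 m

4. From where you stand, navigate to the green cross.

turn left 65°, forward 9.0 m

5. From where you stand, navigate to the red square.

turn left 6°, forward 3.2 m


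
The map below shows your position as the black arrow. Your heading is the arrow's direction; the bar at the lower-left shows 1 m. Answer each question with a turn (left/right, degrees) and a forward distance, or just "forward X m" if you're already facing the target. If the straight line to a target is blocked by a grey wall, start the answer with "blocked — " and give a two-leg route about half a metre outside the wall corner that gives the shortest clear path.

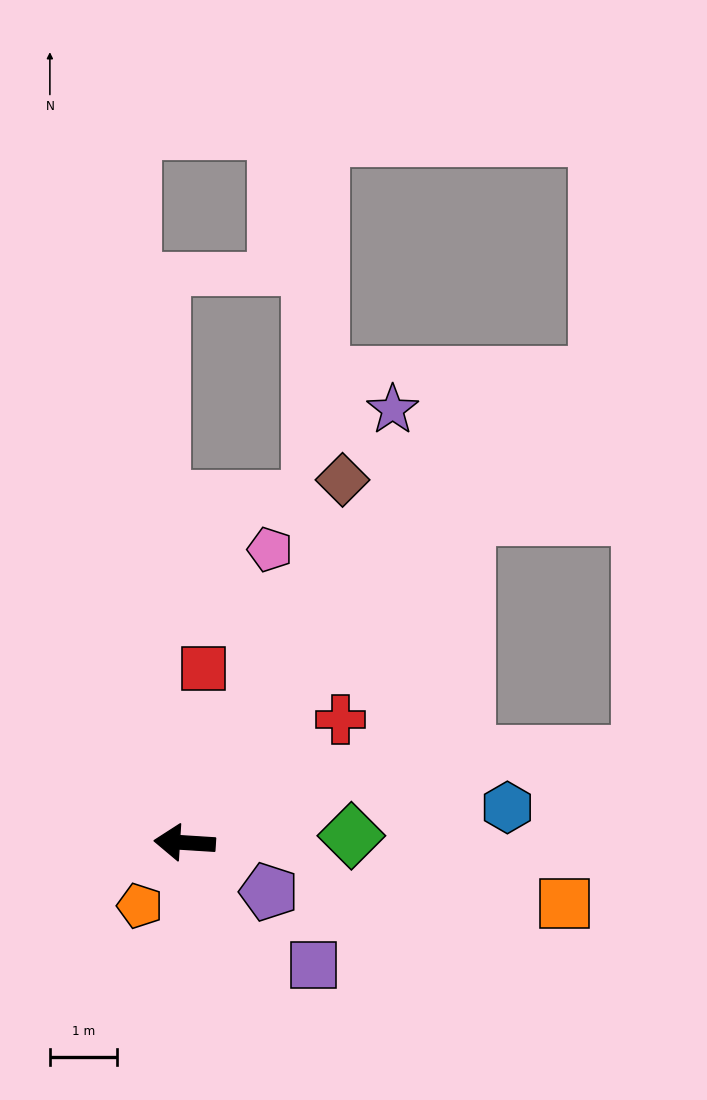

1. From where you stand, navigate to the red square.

turn right 92°, forward 2.6 m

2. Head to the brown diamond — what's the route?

turn right 110°, forward 5.9 m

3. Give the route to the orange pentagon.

turn left 58°, forward 1.2 m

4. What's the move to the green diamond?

turn right 174°, forward 2.5 m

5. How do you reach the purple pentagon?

turn left 153°, forward 1.5 m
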